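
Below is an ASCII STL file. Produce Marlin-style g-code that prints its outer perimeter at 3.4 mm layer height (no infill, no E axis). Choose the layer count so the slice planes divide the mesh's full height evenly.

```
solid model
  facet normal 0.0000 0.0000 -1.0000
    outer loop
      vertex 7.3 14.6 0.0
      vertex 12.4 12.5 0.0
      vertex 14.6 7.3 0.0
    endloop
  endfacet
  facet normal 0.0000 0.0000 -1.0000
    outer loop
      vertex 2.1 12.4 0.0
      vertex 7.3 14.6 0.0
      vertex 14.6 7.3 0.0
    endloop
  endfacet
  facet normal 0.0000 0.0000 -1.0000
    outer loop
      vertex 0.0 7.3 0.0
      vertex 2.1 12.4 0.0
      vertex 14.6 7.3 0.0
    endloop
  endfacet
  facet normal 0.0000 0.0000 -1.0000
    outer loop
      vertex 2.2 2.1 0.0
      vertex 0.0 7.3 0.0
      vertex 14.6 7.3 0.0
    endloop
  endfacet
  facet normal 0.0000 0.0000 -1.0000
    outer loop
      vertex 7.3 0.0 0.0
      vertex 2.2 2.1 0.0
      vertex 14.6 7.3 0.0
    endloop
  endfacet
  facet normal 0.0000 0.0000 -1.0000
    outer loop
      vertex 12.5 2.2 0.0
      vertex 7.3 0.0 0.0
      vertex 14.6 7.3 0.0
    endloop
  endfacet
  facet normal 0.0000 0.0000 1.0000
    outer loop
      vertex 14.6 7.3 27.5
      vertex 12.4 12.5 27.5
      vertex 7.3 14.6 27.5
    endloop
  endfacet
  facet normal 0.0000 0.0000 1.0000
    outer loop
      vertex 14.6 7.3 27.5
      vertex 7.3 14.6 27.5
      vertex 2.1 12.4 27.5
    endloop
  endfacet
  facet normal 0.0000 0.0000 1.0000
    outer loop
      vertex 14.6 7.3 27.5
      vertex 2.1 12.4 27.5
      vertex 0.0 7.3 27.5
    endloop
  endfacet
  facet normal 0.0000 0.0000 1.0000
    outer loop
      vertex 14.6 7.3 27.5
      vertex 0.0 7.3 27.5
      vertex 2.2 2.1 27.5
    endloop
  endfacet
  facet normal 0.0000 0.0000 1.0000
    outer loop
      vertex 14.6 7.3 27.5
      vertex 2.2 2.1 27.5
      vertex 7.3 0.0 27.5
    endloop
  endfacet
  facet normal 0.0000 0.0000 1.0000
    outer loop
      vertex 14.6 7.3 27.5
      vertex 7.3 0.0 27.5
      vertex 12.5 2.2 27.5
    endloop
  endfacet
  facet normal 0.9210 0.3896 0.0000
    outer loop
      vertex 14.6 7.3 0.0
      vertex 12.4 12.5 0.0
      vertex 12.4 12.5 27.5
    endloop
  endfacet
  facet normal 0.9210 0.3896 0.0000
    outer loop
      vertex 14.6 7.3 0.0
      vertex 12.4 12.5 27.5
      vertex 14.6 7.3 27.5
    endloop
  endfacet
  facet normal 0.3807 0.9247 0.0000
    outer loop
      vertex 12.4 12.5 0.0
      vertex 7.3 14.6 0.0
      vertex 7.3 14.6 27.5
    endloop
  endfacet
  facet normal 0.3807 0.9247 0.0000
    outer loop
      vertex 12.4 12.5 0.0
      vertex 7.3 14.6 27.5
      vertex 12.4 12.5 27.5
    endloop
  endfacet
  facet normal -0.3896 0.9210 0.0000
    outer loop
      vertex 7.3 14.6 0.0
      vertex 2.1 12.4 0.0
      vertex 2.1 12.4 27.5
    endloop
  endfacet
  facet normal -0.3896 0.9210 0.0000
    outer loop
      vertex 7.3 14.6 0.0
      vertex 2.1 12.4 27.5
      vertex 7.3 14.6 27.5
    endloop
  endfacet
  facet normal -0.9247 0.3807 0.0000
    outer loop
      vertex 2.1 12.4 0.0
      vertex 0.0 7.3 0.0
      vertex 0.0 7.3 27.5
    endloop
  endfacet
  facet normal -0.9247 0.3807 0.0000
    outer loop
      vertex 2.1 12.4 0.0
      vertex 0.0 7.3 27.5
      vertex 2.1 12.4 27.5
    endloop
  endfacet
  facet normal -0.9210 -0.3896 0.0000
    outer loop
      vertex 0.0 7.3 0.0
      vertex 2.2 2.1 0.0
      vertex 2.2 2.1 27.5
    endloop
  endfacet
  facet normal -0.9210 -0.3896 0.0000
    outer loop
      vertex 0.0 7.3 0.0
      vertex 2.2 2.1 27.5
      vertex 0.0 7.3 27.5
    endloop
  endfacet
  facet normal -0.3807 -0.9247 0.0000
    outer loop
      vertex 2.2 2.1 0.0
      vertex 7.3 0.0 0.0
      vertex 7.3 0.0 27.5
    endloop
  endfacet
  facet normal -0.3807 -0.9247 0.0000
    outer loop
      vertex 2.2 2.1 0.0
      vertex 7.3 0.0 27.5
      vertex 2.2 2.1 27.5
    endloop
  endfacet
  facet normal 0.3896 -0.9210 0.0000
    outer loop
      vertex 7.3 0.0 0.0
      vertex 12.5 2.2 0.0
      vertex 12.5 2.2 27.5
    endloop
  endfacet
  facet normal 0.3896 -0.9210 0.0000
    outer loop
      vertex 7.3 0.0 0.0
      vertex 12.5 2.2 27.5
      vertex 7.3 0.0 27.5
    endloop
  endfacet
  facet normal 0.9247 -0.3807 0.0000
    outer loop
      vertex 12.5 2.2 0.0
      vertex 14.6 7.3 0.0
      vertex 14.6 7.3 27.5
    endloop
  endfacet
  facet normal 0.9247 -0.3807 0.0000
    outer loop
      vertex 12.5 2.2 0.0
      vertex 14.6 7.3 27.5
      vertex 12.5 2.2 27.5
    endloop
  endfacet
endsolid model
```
; perimeter-only toolpath
G21 ; units = mm
G90 ; absolute positioning
G28 ; home
; layer 1
G0 Z3.4
G0 X14.6 Y7.3
G1 X12.4 Y12.5
G1 X7.3 Y14.6
G1 X2.1 Y12.4
G1 X0.0 Y7.3
G1 X2.2 Y2.1
G1 X7.3 Y0.0
G1 X12.5 Y2.2
G1 X14.6 Y7.3
; layer 2
G0 Z6.9
G0 X14.6 Y7.3
G1 X12.4 Y12.5
G1 X7.3 Y14.6
G1 X2.1 Y12.4
G1 X0.0 Y7.3
G1 X2.2 Y2.1
G1 X7.3 Y0.0
G1 X12.5 Y2.2
G1 X14.6 Y7.3
; layer 3
G0 Z10.3
G0 X14.6 Y7.3
G1 X12.4 Y12.5
G1 X7.3 Y14.6
G1 X2.1 Y12.4
G1 X0.0 Y7.3
G1 X2.2 Y2.1
G1 X7.3 Y0.0
G1 X12.5 Y2.2
G1 X14.6 Y7.3
; layer 4
G0 Z13.8
G0 X14.6 Y7.3
G1 X12.4 Y12.5
G1 X7.3 Y14.6
G1 X2.1 Y12.4
G1 X0.0 Y7.3
G1 X2.2 Y2.1
G1 X7.3 Y0.0
G1 X12.5 Y2.2
G1 X14.6 Y7.3
; layer 5
G0 Z17.2
G0 X14.6 Y7.3
G1 X12.4 Y12.5
G1 X7.3 Y14.6
G1 X2.1 Y12.4
G1 X0.0 Y7.3
G1 X2.2 Y2.1
G1 X7.3 Y0.0
G1 X12.5 Y2.2
G1 X14.6 Y7.3
; layer 6
G0 Z20.6
G0 X14.6 Y7.3
G1 X12.4 Y12.5
G1 X7.3 Y14.6
G1 X2.1 Y12.4
G1 X0.0 Y7.3
G1 X2.2 Y2.1
G1 X7.3 Y0.0
G1 X12.5 Y2.2
G1 X14.6 Y7.3
; layer 7
G0 Z24.1
G0 X14.6 Y7.3
G1 X12.4 Y12.5
G1 X7.3 Y14.6
G1 X2.1 Y12.4
G1 X0.0 Y7.3
G1 X2.2 Y2.1
G1 X7.3 Y0.0
G1 X12.5 Y2.2
G1 X14.6 Y7.3
; layer 8
G0 Z27.5
G0 X14.6 Y7.3
G1 X12.4 Y12.5
G1 X7.3 Y14.6
G1 X2.1 Y12.4
G1 X0.0 Y7.3
G1 X2.2 Y2.1
G1 X7.3 Y0.0
G1 X12.5 Y2.2
G1 X14.6 Y7.3
M2 ; end

The solid is a regular 8-sided prism (a cylinder approximated with 8 flat sides), circumscribed radius ≈ 7.3 mm, height ≈ 27.5 mm. Slicing at Δz = 3.4 mm — 8 equal slices spanning the solid's height, so layer i sits at z = i·h/8 — gives 8 non-empty perimeters. Each is a 8-segment closed polygon; G0 lifts to the layer z and rapids to the start vertex, then G1 traces the edges.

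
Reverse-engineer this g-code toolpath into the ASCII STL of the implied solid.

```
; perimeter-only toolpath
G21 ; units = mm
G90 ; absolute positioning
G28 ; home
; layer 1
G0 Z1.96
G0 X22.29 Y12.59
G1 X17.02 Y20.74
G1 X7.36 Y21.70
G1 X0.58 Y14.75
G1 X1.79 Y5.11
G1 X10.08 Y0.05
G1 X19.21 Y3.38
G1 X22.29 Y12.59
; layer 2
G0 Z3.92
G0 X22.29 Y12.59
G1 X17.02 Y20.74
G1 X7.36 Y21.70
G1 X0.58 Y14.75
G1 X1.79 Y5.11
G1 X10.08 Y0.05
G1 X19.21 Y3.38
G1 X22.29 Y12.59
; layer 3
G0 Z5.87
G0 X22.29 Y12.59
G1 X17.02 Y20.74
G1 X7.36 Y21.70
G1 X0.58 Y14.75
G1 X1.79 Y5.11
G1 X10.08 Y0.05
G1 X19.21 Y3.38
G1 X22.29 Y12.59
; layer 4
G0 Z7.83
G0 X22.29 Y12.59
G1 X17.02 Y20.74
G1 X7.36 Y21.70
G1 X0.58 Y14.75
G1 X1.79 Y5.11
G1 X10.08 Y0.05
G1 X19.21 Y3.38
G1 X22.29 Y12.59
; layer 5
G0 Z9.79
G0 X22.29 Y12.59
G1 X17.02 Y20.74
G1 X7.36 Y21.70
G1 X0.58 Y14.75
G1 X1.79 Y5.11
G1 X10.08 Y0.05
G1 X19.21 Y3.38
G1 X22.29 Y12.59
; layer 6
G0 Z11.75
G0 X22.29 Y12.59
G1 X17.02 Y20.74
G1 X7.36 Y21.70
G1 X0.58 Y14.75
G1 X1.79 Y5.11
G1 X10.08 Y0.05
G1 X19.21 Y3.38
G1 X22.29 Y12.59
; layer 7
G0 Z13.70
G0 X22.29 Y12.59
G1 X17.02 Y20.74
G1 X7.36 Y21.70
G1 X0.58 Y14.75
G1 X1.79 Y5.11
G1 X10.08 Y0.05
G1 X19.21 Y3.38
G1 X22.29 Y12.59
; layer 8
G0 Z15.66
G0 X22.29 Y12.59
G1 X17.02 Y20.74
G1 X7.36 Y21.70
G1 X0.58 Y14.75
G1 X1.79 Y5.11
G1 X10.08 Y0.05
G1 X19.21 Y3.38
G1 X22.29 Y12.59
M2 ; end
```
solid part
  facet normal 0.0000 0.0000 -1.0000
    outer loop
      vertex 7.36 21.70 0.00
      vertex 17.02 20.74 0.00
      vertex 22.29 12.59 0.00
    endloop
  endfacet
  facet normal 0.0000 0.0000 -1.0000
    outer loop
      vertex 0.58 14.75 0.00
      vertex 7.36 21.70 0.00
      vertex 22.29 12.59 0.00
    endloop
  endfacet
  facet normal 0.0000 0.0000 -1.0000
    outer loop
      vertex 1.79 5.11 0.00
      vertex 0.58 14.75 0.00
      vertex 22.29 12.59 0.00
    endloop
  endfacet
  facet normal 0.0000 0.0000 -1.0000
    outer loop
      vertex 10.08 0.05 0.00
      vertex 1.79 5.11 0.00
      vertex 22.29 12.59 0.00
    endloop
  endfacet
  facet normal 0.0000 0.0000 -1.0000
    outer loop
      vertex 19.21 3.38 0.00
      vertex 10.08 0.05 0.00
      vertex 22.29 12.59 0.00
    endloop
  endfacet
  facet normal 0.0000 0.0000 1.0000
    outer loop
      vertex 22.29 12.59 15.66
      vertex 17.02 20.74 15.66
      vertex 7.36 21.70 15.66
    endloop
  endfacet
  facet normal 0.0000 0.0000 1.0000
    outer loop
      vertex 22.29 12.59 15.66
      vertex 7.36 21.70 15.66
      vertex 0.58 14.75 15.66
    endloop
  endfacet
  facet normal 0.0000 0.0000 1.0000
    outer loop
      vertex 22.29 12.59 15.66
      vertex 0.58 14.75 15.66
      vertex 1.79 5.11 15.66
    endloop
  endfacet
  facet normal 0.0000 0.0000 1.0000
    outer loop
      vertex 22.29 12.59 15.66
      vertex 1.79 5.11 15.66
      vertex 10.08 0.05 15.66
    endloop
  endfacet
  facet normal 0.0000 0.0000 1.0000
    outer loop
      vertex 22.29 12.59 15.66
      vertex 10.08 0.05 15.66
      vertex 19.21 3.38 15.66
    endloop
  endfacet
  facet normal 0.8397 0.5430 0.0000
    outer loop
      vertex 22.29 12.59 0.00
      vertex 17.02 20.74 0.00
      vertex 17.02 20.74 15.66
    endloop
  endfacet
  facet normal 0.8397 0.5430 0.0000
    outer loop
      vertex 22.29 12.59 0.00
      vertex 17.02 20.74 15.66
      vertex 22.29 12.59 15.66
    endloop
  endfacet
  facet normal 0.0989 0.9951 0.0000
    outer loop
      vertex 17.02 20.74 0.00
      vertex 7.36 21.70 0.00
      vertex 7.36 21.70 15.66
    endloop
  endfacet
  facet normal 0.0989 0.9951 0.0000
    outer loop
      vertex 17.02 20.74 0.00
      vertex 7.36 21.70 15.66
      vertex 17.02 20.74 15.66
    endloop
  endfacet
  facet normal -0.7158 0.6983 0.0000
    outer loop
      vertex 7.36 21.70 0.00
      vertex 0.58 14.75 0.00
      vertex 0.58 14.75 15.66
    endloop
  endfacet
  facet normal -0.7158 0.6983 0.0000
    outer loop
      vertex 7.36 21.70 0.00
      vertex 0.58 14.75 15.66
      vertex 7.36 21.70 15.66
    endloop
  endfacet
  facet normal -0.9922 -0.1245 0.0000
    outer loop
      vertex 0.58 14.75 0.00
      vertex 1.79 5.11 0.00
      vertex 1.79 5.11 15.66
    endloop
  endfacet
  facet normal -0.9922 -0.1245 0.0000
    outer loop
      vertex 0.58 14.75 0.00
      vertex 1.79 5.11 15.66
      vertex 0.58 14.75 15.66
    endloop
  endfacet
  facet normal -0.5210 -0.8536 0.0000
    outer loop
      vertex 1.79 5.11 0.00
      vertex 10.08 0.05 0.00
      vertex 10.08 0.05 15.66
    endloop
  endfacet
  facet normal -0.5210 -0.8536 0.0000
    outer loop
      vertex 1.79 5.11 0.00
      vertex 10.08 0.05 15.66
      vertex 1.79 5.11 15.66
    endloop
  endfacet
  facet normal 0.3427 -0.9395 0.0000
    outer loop
      vertex 10.08 0.05 0.00
      vertex 19.21 3.38 0.00
      vertex 19.21 3.38 15.66
    endloop
  endfacet
  facet normal 0.3427 -0.9395 0.0000
    outer loop
      vertex 10.08 0.05 0.00
      vertex 19.21 3.38 15.66
      vertex 10.08 0.05 15.66
    endloop
  endfacet
  facet normal 0.9484 -0.3172 0.0000
    outer loop
      vertex 19.21 3.38 0.00
      vertex 22.29 12.59 0.00
      vertex 22.29 12.59 15.66
    endloop
  endfacet
  facet normal 0.9484 -0.3172 0.0000
    outer loop
      vertex 19.21 3.38 0.00
      vertex 22.29 12.59 15.66
      vertex 19.21 3.38 15.66
    endloop
  endfacet
endsolid part

The G0 Z moves step by Δz≈1.96 mm. Every layer's G1 loop is the same polygon, so the solid is a straight extrusion of it from z=0 to z≈15.7. Closing with flat bottom and top caps and triangulating gives 24 facets — a regular 7-sided prism (a cylinder approximated with 7 flat sides), circumscribed radius ≈ 11.2 mm, height ≈ 15.7 mm.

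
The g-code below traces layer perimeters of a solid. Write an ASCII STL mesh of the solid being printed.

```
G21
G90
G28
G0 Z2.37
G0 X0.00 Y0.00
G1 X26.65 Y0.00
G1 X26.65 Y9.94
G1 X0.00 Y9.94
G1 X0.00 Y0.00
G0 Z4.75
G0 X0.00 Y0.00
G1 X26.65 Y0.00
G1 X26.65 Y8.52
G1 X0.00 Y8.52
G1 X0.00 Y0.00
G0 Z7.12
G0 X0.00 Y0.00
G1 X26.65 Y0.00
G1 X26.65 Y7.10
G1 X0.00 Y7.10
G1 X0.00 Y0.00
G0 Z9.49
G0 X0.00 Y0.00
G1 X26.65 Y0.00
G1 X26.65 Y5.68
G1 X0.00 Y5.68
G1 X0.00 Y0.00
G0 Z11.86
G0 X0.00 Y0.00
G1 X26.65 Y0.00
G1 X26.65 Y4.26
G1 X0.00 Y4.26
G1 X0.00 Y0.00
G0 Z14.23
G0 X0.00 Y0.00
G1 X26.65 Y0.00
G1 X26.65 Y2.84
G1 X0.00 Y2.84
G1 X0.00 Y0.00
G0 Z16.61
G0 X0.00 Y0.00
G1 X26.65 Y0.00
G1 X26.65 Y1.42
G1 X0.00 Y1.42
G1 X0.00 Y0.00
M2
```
solid part
  facet normal 0.0000 0.0000 -1.0000
    outer loop
      vertex 26.65 11.36 0.00
      vertex 26.65 0.00 0.00
      vertex 0.00 0.00 0.00
    endloop
  endfacet
  facet normal 0.0000 0.0000 -1.0000
    outer loop
      vertex 0.00 11.36 0.00
      vertex 26.65 11.36 0.00
      vertex 0.00 0.00 0.00
    endloop
  endfacet
  facet normal 0.0000 -1.0000 0.0000
    outer loop
      vertex 0.00 0.00 0.00
      vertex 26.65 0.00 0.00
      vertex 26.65 0.00 18.98
    endloop
  endfacet
  facet normal 0.0000 -1.0000 0.0000
    outer loop
      vertex 0.00 0.00 0.00
      vertex 26.65 0.00 18.98
      vertex 0.00 0.00 18.98
    endloop
  endfacet
  facet normal 0.0000 0.8581 0.5136
    outer loop
      vertex 0.00 0.00 18.98
      vertex 26.65 0.00 18.98
      vertex 26.65 11.36 0.00
    endloop
  endfacet
  facet normal 0.0000 0.8581 0.5136
    outer loop
      vertex 0.00 0.00 18.98
      vertex 26.65 11.36 0.00
      vertex 0.00 11.36 0.00
    endloop
  endfacet
  facet normal -1.0000 0.0000 0.0000
    outer loop
      vertex 0.00 0.00 18.98
      vertex 0.00 11.36 0.00
      vertex 0.00 0.00 0.00
    endloop
  endfacet
  facet normal 1.0000 0.0000 0.0000
    outer loop
      vertex 26.65 0.00 0.00
      vertex 26.65 11.36 0.00
      vertex 26.65 0.00 18.98
    endloop
  endfacet
endsolid part

The G0 Z moves step by Δz≈2.37 mm. The G1 loops shrink linearly with z, so the solid tapers from its base footprint up to z≈19. Closing with a flat bottom cap and the tapered top and triangulating gives 8 facets — a wedge (ramp): 26.6 × 11.4 mm base, rising to 19 mm along the y=0 edge and sloping linearly to z=0 at y=11.4.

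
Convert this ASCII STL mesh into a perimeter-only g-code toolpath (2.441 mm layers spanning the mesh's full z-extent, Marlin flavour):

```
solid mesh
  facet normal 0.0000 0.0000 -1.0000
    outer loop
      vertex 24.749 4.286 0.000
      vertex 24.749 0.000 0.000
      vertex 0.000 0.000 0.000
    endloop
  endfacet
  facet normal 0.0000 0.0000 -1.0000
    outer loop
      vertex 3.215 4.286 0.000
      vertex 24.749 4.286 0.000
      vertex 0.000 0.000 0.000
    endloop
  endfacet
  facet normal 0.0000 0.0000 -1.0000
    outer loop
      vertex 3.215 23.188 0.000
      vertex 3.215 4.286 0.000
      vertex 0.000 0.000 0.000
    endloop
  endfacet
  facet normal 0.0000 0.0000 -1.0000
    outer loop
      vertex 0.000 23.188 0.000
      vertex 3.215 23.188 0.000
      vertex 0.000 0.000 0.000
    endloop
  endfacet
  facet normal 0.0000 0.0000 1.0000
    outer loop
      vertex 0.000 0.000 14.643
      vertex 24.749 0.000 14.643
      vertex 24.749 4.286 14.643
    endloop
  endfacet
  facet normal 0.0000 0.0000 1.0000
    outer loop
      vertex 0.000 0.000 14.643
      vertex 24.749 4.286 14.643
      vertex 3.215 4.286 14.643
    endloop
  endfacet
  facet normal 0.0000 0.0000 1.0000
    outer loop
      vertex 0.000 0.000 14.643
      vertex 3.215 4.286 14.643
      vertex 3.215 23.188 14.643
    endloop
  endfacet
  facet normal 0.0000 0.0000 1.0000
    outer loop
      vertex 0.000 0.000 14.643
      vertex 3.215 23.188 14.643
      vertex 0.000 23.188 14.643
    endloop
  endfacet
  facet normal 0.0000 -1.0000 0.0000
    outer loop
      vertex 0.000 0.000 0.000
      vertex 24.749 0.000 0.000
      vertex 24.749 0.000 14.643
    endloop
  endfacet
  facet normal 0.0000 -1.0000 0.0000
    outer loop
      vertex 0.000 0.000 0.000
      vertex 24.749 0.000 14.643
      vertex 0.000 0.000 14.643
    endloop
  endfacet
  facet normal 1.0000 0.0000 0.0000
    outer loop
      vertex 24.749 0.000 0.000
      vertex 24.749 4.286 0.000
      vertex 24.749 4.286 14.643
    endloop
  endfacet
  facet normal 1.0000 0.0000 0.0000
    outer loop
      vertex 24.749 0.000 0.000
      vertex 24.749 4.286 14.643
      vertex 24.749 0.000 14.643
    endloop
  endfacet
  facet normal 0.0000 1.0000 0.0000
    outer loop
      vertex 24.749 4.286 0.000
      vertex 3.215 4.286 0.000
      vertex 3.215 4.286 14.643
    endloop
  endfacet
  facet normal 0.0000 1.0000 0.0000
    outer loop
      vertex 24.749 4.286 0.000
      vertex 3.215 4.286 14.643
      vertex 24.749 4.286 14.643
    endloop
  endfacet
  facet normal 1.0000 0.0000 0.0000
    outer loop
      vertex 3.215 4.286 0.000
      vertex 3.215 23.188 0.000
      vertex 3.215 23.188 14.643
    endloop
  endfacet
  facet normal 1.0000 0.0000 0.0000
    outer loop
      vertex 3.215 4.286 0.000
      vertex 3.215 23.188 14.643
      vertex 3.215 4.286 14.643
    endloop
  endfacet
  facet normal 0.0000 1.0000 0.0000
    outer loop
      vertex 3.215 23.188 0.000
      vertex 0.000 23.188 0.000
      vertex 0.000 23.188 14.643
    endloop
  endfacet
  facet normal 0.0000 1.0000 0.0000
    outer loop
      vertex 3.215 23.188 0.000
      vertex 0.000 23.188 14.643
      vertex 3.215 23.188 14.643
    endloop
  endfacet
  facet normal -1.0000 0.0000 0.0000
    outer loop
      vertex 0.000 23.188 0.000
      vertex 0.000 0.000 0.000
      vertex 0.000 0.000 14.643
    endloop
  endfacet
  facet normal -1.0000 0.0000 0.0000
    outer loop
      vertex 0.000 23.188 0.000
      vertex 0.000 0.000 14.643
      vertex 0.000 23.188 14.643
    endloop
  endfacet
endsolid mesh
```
; perimeter-only toolpath
G21 ; units = mm
G90 ; absolute positioning
G28 ; home
; layer 1
G0 Z2.441
G0 X0.000 Y0.000
G1 X24.749 Y0.000
G1 X24.749 Y4.286
G1 X3.215 Y4.286
G1 X3.215 Y23.188
G1 X0.000 Y23.188
G1 X0.000 Y0.000
; layer 2
G0 Z4.881
G0 X0.000 Y0.000
G1 X24.749 Y0.000
G1 X24.749 Y4.286
G1 X3.215 Y4.286
G1 X3.215 Y23.188
G1 X0.000 Y23.188
G1 X0.000 Y0.000
; layer 3
G0 Z7.322
G0 X0.000 Y0.000
G1 X24.749 Y0.000
G1 X24.749 Y4.286
G1 X3.215 Y4.286
G1 X3.215 Y23.188
G1 X0.000 Y23.188
G1 X0.000 Y0.000
; layer 4
G0 Z9.762
G0 X0.000 Y0.000
G1 X24.749 Y0.000
G1 X24.749 Y4.286
G1 X3.215 Y4.286
G1 X3.215 Y23.188
G1 X0.000 Y23.188
G1 X0.000 Y0.000
; layer 5
G0 Z12.203
G0 X0.000 Y0.000
G1 X24.749 Y0.000
G1 X24.749 Y4.286
G1 X3.215 Y4.286
G1 X3.215 Y23.188
G1 X0.000 Y23.188
G1 X0.000 Y0.000
; layer 6
G0 Z14.643
G0 X0.000 Y0.000
G1 X24.749 Y0.000
G1 X24.749 Y4.286
G1 X3.215 Y4.286
G1 X3.215 Y23.188
G1 X0.000 Y23.188
G1 X0.000 Y0.000
M2 ; end

The solid is an L-shaped prism: outer 24.7 × 23.2 mm, arm thicknesses ≈ 4.29 mm (horizontal) and 3.21 mm (vertical), extruded 14.6 mm in z. Slicing at Δz = 2.441 mm — 6 equal slices spanning the solid's height, so layer i sits at z = i·h/6 — gives 6 non-empty perimeters. Each is a 6-segment closed polygon; G0 lifts to the layer z and rapids to the start vertex, then G1 traces the edges.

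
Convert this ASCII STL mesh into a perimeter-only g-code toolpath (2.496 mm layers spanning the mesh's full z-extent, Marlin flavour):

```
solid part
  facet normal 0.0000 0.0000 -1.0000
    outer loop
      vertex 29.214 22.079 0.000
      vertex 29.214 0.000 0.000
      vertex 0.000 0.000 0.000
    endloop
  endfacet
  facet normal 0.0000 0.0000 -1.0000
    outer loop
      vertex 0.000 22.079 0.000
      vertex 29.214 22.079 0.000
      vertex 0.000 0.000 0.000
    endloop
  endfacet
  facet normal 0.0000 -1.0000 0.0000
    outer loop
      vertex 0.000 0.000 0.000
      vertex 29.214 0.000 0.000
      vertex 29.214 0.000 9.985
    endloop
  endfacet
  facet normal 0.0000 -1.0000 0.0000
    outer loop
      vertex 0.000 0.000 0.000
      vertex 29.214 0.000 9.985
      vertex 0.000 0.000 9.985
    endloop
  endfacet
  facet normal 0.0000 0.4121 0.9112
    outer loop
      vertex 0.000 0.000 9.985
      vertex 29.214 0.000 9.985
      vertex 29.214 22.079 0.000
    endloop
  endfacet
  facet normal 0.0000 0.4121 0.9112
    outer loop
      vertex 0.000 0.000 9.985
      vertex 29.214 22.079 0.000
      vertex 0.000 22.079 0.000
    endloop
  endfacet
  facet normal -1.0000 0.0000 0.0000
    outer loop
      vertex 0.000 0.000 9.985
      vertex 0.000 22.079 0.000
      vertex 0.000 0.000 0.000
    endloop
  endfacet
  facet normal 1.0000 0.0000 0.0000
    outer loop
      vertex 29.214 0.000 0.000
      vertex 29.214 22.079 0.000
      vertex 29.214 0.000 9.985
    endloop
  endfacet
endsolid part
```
; perimeter-only toolpath
G21 ; units = mm
G90 ; absolute positioning
G28 ; home
; layer 1
G0 Z2.496
G0 X0.000 Y0.000
G1 X29.214 Y0.000
G1 X29.214 Y16.559
G1 X0.000 Y16.559
G1 X0.000 Y0.000
; layer 2
G0 Z4.992
G0 X0.000 Y0.000
G1 X29.214 Y0.000
G1 X29.214 Y11.040
G1 X0.000 Y11.040
G1 X0.000 Y0.000
; layer 3
G0 Z7.489
G0 X0.000 Y0.000
G1 X29.214 Y0.000
G1 X29.214 Y5.520
G1 X0.000 Y5.520
G1 X0.000 Y0.000
M2 ; end

The solid is a wedge (ramp): 29.2 × 22.1 mm base, rising to 9.98 mm along the y=0 edge and sloping linearly to z=0 at y=22.1. Slicing at Δz = 2.496 mm — 4 equal slices spanning the solid's height, so layer i sits at z = i·h/4 — gives 3 non-empty perimeters. Each is a 4-segment closed polygon; G0 lifts to the layer z and rapids to the start vertex, then G1 traces the edges. The cross-section shrinks linearly with z (the slice at the apex is degenerate and omitted).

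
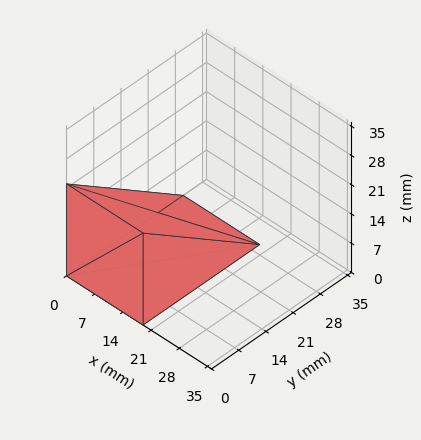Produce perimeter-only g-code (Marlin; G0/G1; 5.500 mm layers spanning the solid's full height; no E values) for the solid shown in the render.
Reading the render: the shape is a wedge (ramp): 19 × 30 mm base, rising to 22 mm along the y=0 edge and sloping linearly to z=0 at y=30 (dimensions read to the nearest mm from the axis ticks). For the g-code, the solid's height is divided into equal slices at the stated Δz and each level perimeter traced with G1 moves after a G0 lift.

; perimeter-only toolpath
G21 ; units = mm
G90 ; absolute positioning
G28 ; home
; layer 1
G0 Z5.500
G0 X0.000 Y0.000
G1 X19.000 Y0.000
G1 X19.000 Y22.500
G1 X0.000 Y22.500
G1 X0.000 Y0.000
; layer 2
G0 Z11.000
G0 X0.000 Y0.000
G1 X19.000 Y0.000
G1 X19.000 Y15.000
G1 X0.000 Y15.000
G1 X0.000 Y0.000
; layer 3
G0 Z16.500
G0 X0.000 Y0.000
G1 X19.000 Y0.000
G1 X19.000 Y7.500
G1 X0.000 Y7.500
G1 X0.000 Y0.000
M2 ; end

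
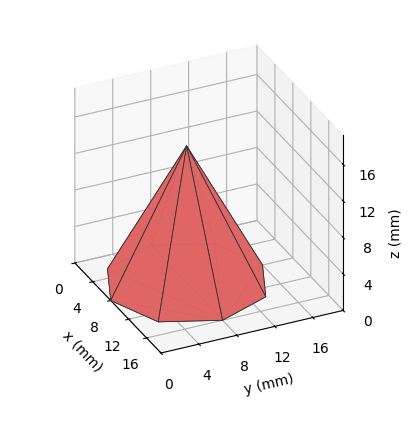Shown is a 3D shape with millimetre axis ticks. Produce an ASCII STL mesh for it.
Reading the render: the shape is a regular 8-sided pyramid, base circumscribed radius ≈ 8 mm, apex at z ≈ 15 mm (dimensions read to the nearest mm from the axis ticks). For the STL, each face is triangulated and given an outward normal.

solid part
  facet normal 0.0000 0.0000 -1.0000
    outer loop
      vertex 8.00 16.00 0.00
      vertex 13.66 13.66 0.00
      vertex 16.00 8.00 0.00
    endloop
  endfacet
  facet normal 0.0000 0.0000 -1.0000
    outer loop
      vertex 2.34 13.66 0.00
      vertex 8.00 16.00 0.00
      vertex 16.00 8.00 0.00
    endloop
  endfacet
  facet normal 0.0000 0.0000 -1.0000
    outer loop
      vertex 0.00 8.00 0.00
      vertex 2.34 13.66 0.00
      vertex 16.00 8.00 0.00
    endloop
  endfacet
  facet normal 0.0000 0.0000 -1.0000
    outer loop
      vertex 2.34 2.34 0.00
      vertex 0.00 8.00 0.00
      vertex 16.00 8.00 0.00
    endloop
  endfacet
  facet normal 0.0000 0.0000 -1.0000
    outer loop
      vertex 8.00 0.00 0.00
      vertex 2.34 2.34 0.00
      vertex 16.00 8.00 0.00
    endloop
  endfacet
  facet normal 0.0000 0.0000 -1.0000
    outer loop
      vertex 13.66 2.34 0.00
      vertex 8.00 0.00 0.00
      vertex 16.00 8.00 0.00
    endloop
  endfacet
  facet normal 0.8289 0.3427 0.4421
    outer loop
      vertex 16.00 8.00 0.00
      vertex 13.66 13.66 0.00
      vertex 8.00 8.00 15.00
    endloop
  endfacet
  facet normal 0.3427 0.8289 0.4421
    outer loop
      vertex 13.66 13.66 0.00
      vertex 8.00 16.00 0.00
      vertex 8.00 8.00 15.00
    endloop
  endfacet
  facet normal -0.3427 0.8289 0.4421
    outer loop
      vertex 8.00 16.00 0.00
      vertex 2.34 13.66 0.00
      vertex 8.00 8.00 15.00
    endloop
  endfacet
  facet normal -0.8289 0.3427 0.4421
    outer loop
      vertex 2.34 13.66 0.00
      vertex 0.00 8.00 0.00
      vertex 8.00 8.00 15.00
    endloop
  endfacet
  facet normal -0.8289 -0.3427 0.4421
    outer loop
      vertex 0.00 8.00 0.00
      vertex 2.34 2.34 0.00
      vertex 8.00 8.00 15.00
    endloop
  endfacet
  facet normal -0.3427 -0.8289 0.4421
    outer loop
      vertex 2.34 2.34 0.00
      vertex 8.00 0.00 0.00
      vertex 8.00 8.00 15.00
    endloop
  endfacet
  facet normal 0.3427 -0.8289 0.4421
    outer loop
      vertex 8.00 0.00 0.00
      vertex 13.66 2.34 0.00
      vertex 8.00 8.00 15.00
    endloop
  endfacet
  facet normal 0.8289 -0.3427 0.4421
    outer loop
      vertex 13.66 2.34 0.00
      vertex 16.00 8.00 0.00
      vertex 8.00 8.00 15.00
    endloop
  endfacet
endsolid part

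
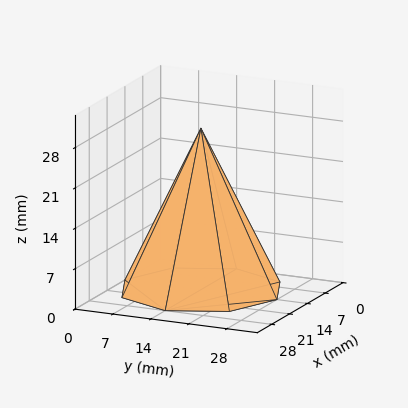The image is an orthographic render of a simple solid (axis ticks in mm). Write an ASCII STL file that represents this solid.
Reading the render: the shape is a regular 8-sided pyramid, base circumscribed radius ≈ 14 mm, apex at z ≈ 28 mm (dimensions read to the nearest mm from the axis ticks). For the STL, each face is triangulated and given an outward normal.

solid part
  facet normal 0.0000 0.0000 -1.0000
    outer loop
      vertex 14.000 28.000 0.000
      vertex 23.899 23.899 0.000
      vertex 28.000 14.000 0.000
    endloop
  endfacet
  facet normal 0.0000 0.0000 -1.0000
    outer loop
      vertex 4.101 23.899 0.000
      vertex 14.000 28.000 0.000
      vertex 28.000 14.000 0.000
    endloop
  endfacet
  facet normal 0.0000 0.0000 -1.0000
    outer loop
      vertex 0.000 14.000 0.000
      vertex 4.101 23.899 0.000
      vertex 28.000 14.000 0.000
    endloop
  endfacet
  facet normal 0.0000 0.0000 -1.0000
    outer loop
      vertex 4.101 4.101 0.000
      vertex 0.000 14.000 0.000
      vertex 28.000 14.000 0.000
    endloop
  endfacet
  facet normal 0.0000 0.0000 -1.0000
    outer loop
      vertex 14.000 0.000 0.000
      vertex 4.101 4.101 0.000
      vertex 28.000 14.000 0.000
    endloop
  endfacet
  facet normal 0.0000 0.0000 -1.0000
    outer loop
      vertex 23.899 4.101 0.000
      vertex 14.000 0.000 0.000
      vertex 28.000 14.000 0.000
    endloop
  endfacet
  facet normal 0.8387 0.3475 0.4193
    outer loop
      vertex 28.000 14.000 0.000
      vertex 23.899 23.899 0.000
      vertex 14.000 14.000 28.000
    endloop
  endfacet
  facet normal 0.3475 0.8387 0.4193
    outer loop
      vertex 23.899 23.899 0.000
      vertex 14.000 28.000 0.000
      vertex 14.000 14.000 28.000
    endloop
  endfacet
  facet normal -0.3475 0.8387 0.4193
    outer loop
      vertex 14.000 28.000 0.000
      vertex 4.101 23.899 0.000
      vertex 14.000 14.000 28.000
    endloop
  endfacet
  facet normal -0.8387 0.3475 0.4193
    outer loop
      vertex 4.101 23.899 0.000
      vertex 0.000 14.000 0.000
      vertex 14.000 14.000 28.000
    endloop
  endfacet
  facet normal -0.8387 -0.3475 0.4193
    outer loop
      vertex 0.000 14.000 0.000
      vertex 4.101 4.101 0.000
      vertex 14.000 14.000 28.000
    endloop
  endfacet
  facet normal -0.3475 -0.8387 0.4193
    outer loop
      vertex 4.101 4.101 0.000
      vertex 14.000 0.000 0.000
      vertex 14.000 14.000 28.000
    endloop
  endfacet
  facet normal 0.3475 -0.8387 0.4193
    outer loop
      vertex 14.000 0.000 0.000
      vertex 23.899 4.101 0.000
      vertex 14.000 14.000 28.000
    endloop
  endfacet
  facet normal 0.8387 -0.3475 0.4193
    outer loop
      vertex 23.899 4.101 0.000
      vertex 28.000 14.000 0.000
      vertex 14.000 14.000 28.000
    endloop
  endfacet
endsolid part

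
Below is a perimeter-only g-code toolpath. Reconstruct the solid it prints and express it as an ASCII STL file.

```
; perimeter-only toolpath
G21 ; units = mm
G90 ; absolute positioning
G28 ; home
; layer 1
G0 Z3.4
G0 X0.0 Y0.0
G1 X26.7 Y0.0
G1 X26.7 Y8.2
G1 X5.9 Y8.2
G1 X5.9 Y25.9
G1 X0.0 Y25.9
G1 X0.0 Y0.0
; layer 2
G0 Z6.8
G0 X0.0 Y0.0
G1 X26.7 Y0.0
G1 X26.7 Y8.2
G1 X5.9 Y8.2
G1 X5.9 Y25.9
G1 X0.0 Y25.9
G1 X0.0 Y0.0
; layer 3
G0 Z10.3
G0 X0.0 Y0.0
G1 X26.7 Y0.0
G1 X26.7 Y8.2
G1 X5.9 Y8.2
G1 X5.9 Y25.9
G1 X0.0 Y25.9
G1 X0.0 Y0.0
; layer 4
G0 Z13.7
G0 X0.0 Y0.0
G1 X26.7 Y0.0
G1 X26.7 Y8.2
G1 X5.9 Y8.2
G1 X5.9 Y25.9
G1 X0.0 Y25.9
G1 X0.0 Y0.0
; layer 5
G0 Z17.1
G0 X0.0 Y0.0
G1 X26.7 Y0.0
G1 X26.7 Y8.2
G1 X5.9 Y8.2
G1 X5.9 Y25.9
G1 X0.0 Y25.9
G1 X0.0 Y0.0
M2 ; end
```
solid part
  facet normal 0.0000 0.0000 -1.0000
    outer loop
      vertex 26.7 8.2 0.0
      vertex 26.7 0.0 0.0
      vertex 0.0 0.0 0.0
    endloop
  endfacet
  facet normal 0.0000 0.0000 -1.0000
    outer loop
      vertex 5.9 8.2 0.0
      vertex 26.7 8.2 0.0
      vertex 0.0 0.0 0.0
    endloop
  endfacet
  facet normal 0.0000 0.0000 -1.0000
    outer loop
      vertex 5.9 25.9 0.0
      vertex 5.9 8.2 0.0
      vertex 0.0 0.0 0.0
    endloop
  endfacet
  facet normal 0.0000 0.0000 -1.0000
    outer loop
      vertex 0.0 25.9 0.0
      vertex 5.9 25.9 0.0
      vertex 0.0 0.0 0.0
    endloop
  endfacet
  facet normal 0.0000 0.0000 1.0000
    outer loop
      vertex 0.0 0.0 17.1
      vertex 26.7 0.0 17.1
      vertex 26.7 8.2 17.1
    endloop
  endfacet
  facet normal 0.0000 0.0000 1.0000
    outer loop
      vertex 0.0 0.0 17.1
      vertex 26.7 8.2 17.1
      vertex 5.9 8.2 17.1
    endloop
  endfacet
  facet normal 0.0000 0.0000 1.0000
    outer loop
      vertex 0.0 0.0 17.1
      vertex 5.9 8.2 17.1
      vertex 5.9 25.9 17.1
    endloop
  endfacet
  facet normal 0.0000 0.0000 1.0000
    outer loop
      vertex 0.0 0.0 17.1
      vertex 5.9 25.9 17.1
      vertex 0.0 25.9 17.1
    endloop
  endfacet
  facet normal 0.0000 -1.0000 0.0000
    outer loop
      vertex 0.0 0.0 0.0
      vertex 26.7 0.0 0.0
      vertex 26.7 0.0 17.1
    endloop
  endfacet
  facet normal 0.0000 -1.0000 0.0000
    outer loop
      vertex 0.0 0.0 0.0
      vertex 26.7 0.0 17.1
      vertex 0.0 0.0 17.1
    endloop
  endfacet
  facet normal 1.0000 0.0000 0.0000
    outer loop
      vertex 26.7 0.0 0.0
      vertex 26.7 8.2 0.0
      vertex 26.7 8.2 17.1
    endloop
  endfacet
  facet normal 1.0000 0.0000 0.0000
    outer loop
      vertex 26.7 0.0 0.0
      vertex 26.7 8.2 17.1
      vertex 26.7 0.0 17.1
    endloop
  endfacet
  facet normal 0.0000 1.0000 0.0000
    outer loop
      vertex 26.7 8.2 0.0
      vertex 5.9 8.2 0.0
      vertex 5.9 8.2 17.1
    endloop
  endfacet
  facet normal 0.0000 1.0000 0.0000
    outer loop
      vertex 26.7 8.2 0.0
      vertex 5.9 8.2 17.1
      vertex 26.7 8.2 17.1
    endloop
  endfacet
  facet normal 1.0000 0.0000 0.0000
    outer loop
      vertex 5.9 8.2 0.0
      vertex 5.9 25.9 0.0
      vertex 5.9 25.9 17.1
    endloop
  endfacet
  facet normal 1.0000 0.0000 0.0000
    outer loop
      vertex 5.9 8.2 0.0
      vertex 5.9 25.9 17.1
      vertex 5.9 8.2 17.1
    endloop
  endfacet
  facet normal 0.0000 1.0000 0.0000
    outer loop
      vertex 5.9 25.9 0.0
      vertex 0.0 25.9 0.0
      vertex 0.0 25.9 17.1
    endloop
  endfacet
  facet normal 0.0000 1.0000 0.0000
    outer loop
      vertex 5.9 25.9 0.0
      vertex 0.0 25.9 17.1
      vertex 5.9 25.9 17.1
    endloop
  endfacet
  facet normal -1.0000 0.0000 0.0000
    outer loop
      vertex 0.0 25.9 0.0
      vertex 0.0 0.0 0.0
      vertex 0.0 0.0 17.1
    endloop
  endfacet
  facet normal -1.0000 0.0000 0.0000
    outer loop
      vertex 0.0 25.9 0.0
      vertex 0.0 0.0 17.1
      vertex 0.0 25.9 17.1
    endloop
  endfacet
endsolid part

The G0 Z moves step by Δz≈3.4 mm. Every layer's G1 loop is the same polygon, so the solid is a straight extrusion of it from z=0 to z≈17.1. Closing with flat bottom and top caps and triangulating gives 20 facets — an L-shaped prism: outer 26.7 × 25.9 mm, arm thicknesses ≈ 8.2 mm (horizontal) and 5.9 mm (vertical), extruded 17.1 mm in z.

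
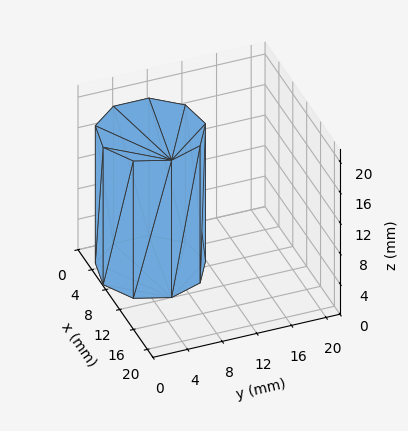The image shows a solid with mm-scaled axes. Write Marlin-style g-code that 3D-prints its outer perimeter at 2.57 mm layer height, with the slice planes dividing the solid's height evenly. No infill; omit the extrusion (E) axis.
Reading the render: the shape is a regular 9-sided prism (a cylinder approximated with 9 flat sides), circumscribed radius ≈ 6 mm, height ≈ 18 mm (dimensions read to the nearest mm from the axis ticks). For the g-code, the solid's height is divided into equal slices at the stated Δz and each level perimeter traced with G1 moves after a G0 lift.

; perimeter-only toolpath
G21 ; units = mm
G90 ; absolute positioning
G28 ; home
; layer 1
G0 Z2.57
G0 X12.00 Y6.00
G1 X10.60 Y9.86
G1 X7.04 Y11.91
G1 X3.00 Y11.20
G1 X0.36 Y8.05
G1 X0.36 Y3.95
G1 X3.00 Y0.80
G1 X7.04 Y0.09
G1 X10.60 Y2.14
G1 X12.00 Y6.00
; layer 2
G0 Z5.14
G0 X12.00 Y6.00
G1 X10.60 Y9.86
G1 X7.04 Y11.91
G1 X3.00 Y11.20
G1 X0.36 Y8.05
G1 X0.36 Y3.95
G1 X3.00 Y0.80
G1 X7.04 Y0.09
G1 X10.60 Y2.14
G1 X12.00 Y6.00
; layer 3
G0 Z7.71
G0 X12.00 Y6.00
G1 X10.60 Y9.86
G1 X7.04 Y11.91
G1 X3.00 Y11.20
G1 X0.36 Y8.05
G1 X0.36 Y3.95
G1 X3.00 Y0.80
G1 X7.04 Y0.09
G1 X10.60 Y2.14
G1 X12.00 Y6.00
; layer 4
G0 Z10.29
G0 X12.00 Y6.00
G1 X10.60 Y9.86
G1 X7.04 Y11.91
G1 X3.00 Y11.20
G1 X0.36 Y8.05
G1 X0.36 Y3.95
G1 X3.00 Y0.80
G1 X7.04 Y0.09
G1 X10.60 Y2.14
G1 X12.00 Y6.00
; layer 5
G0 Z12.86
G0 X12.00 Y6.00
G1 X10.60 Y9.86
G1 X7.04 Y11.91
G1 X3.00 Y11.20
G1 X0.36 Y8.05
G1 X0.36 Y3.95
G1 X3.00 Y0.80
G1 X7.04 Y0.09
G1 X10.60 Y2.14
G1 X12.00 Y6.00
; layer 6
G0 Z15.43
G0 X12.00 Y6.00
G1 X10.60 Y9.86
G1 X7.04 Y11.91
G1 X3.00 Y11.20
G1 X0.36 Y8.05
G1 X0.36 Y3.95
G1 X3.00 Y0.80
G1 X7.04 Y0.09
G1 X10.60 Y2.14
G1 X12.00 Y6.00
; layer 7
G0 Z18.00
G0 X12.00 Y6.00
G1 X10.60 Y9.86
G1 X7.04 Y11.91
G1 X3.00 Y11.20
G1 X0.36 Y8.05
G1 X0.36 Y3.95
G1 X3.00 Y0.80
G1 X7.04 Y0.09
G1 X10.60 Y2.14
G1 X12.00 Y6.00
M2 ; end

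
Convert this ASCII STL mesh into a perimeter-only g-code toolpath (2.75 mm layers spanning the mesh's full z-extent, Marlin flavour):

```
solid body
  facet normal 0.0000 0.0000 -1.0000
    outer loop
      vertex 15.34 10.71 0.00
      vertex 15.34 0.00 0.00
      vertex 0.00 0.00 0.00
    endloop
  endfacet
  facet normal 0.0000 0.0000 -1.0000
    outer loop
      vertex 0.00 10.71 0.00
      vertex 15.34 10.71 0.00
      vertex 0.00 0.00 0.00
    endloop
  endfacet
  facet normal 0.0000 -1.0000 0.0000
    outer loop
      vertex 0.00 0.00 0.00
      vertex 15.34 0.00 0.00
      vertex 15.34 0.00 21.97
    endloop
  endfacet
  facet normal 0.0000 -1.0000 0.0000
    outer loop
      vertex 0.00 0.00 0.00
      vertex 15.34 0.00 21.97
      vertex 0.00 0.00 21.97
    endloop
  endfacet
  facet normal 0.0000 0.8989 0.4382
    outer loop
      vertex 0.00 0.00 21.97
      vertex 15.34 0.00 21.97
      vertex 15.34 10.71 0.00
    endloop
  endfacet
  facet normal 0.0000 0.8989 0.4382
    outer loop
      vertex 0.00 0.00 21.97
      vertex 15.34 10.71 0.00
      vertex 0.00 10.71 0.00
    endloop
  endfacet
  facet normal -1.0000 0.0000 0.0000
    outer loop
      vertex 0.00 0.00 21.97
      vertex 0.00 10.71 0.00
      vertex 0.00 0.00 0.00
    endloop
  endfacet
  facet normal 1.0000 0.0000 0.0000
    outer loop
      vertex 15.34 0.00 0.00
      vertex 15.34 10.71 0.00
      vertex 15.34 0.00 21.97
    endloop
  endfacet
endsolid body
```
; perimeter-only toolpath
G21 ; units = mm
G90 ; absolute positioning
G28 ; home
; layer 1
G0 Z2.75
G0 X0.00 Y0.00
G1 X15.34 Y0.00
G1 X15.34 Y9.37
G1 X0.00 Y9.37
G1 X0.00 Y0.00
; layer 2
G0 Z5.49
G0 X0.00 Y0.00
G1 X15.34 Y0.00
G1 X15.34 Y8.03
G1 X0.00 Y8.03
G1 X0.00 Y0.00
; layer 3
G0 Z8.24
G0 X0.00 Y0.00
G1 X15.34 Y0.00
G1 X15.34 Y6.69
G1 X0.00 Y6.69
G1 X0.00 Y0.00
; layer 4
G0 Z10.98
G0 X0.00 Y0.00
G1 X15.34 Y0.00
G1 X15.34 Y5.36
G1 X0.00 Y5.36
G1 X0.00 Y0.00
; layer 5
G0 Z13.73
G0 X0.00 Y0.00
G1 X15.34 Y0.00
G1 X15.34 Y4.02
G1 X0.00 Y4.02
G1 X0.00 Y0.00
; layer 6
G0 Z16.48
G0 X0.00 Y0.00
G1 X15.34 Y0.00
G1 X15.34 Y2.68
G1 X0.00 Y2.68
G1 X0.00 Y0.00
; layer 7
G0 Z19.22
G0 X0.00 Y0.00
G1 X15.34 Y0.00
G1 X15.34 Y1.34
G1 X0.00 Y1.34
G1 X0.00 Y0.00
M2 ; end

The solid is a wedge (ramp): 15.3 × 10.7 mm base, rising to 22 mm along the y=0 edge and sloping linearly to z=0 at y=10.7. Slicing at Δz = 2.75 mm — 8 equal slices spanning the solid's height, so layer i sits at z = i·h/8 — gives 7 non-empty perimeters. Each is a 4-segment closed polygon; G0 lifts to the layer z and rapids to the start vertex, then G1 traces the edges. The cross-section shrinks linearly with z (the slice at the apex is degenerate and omitted).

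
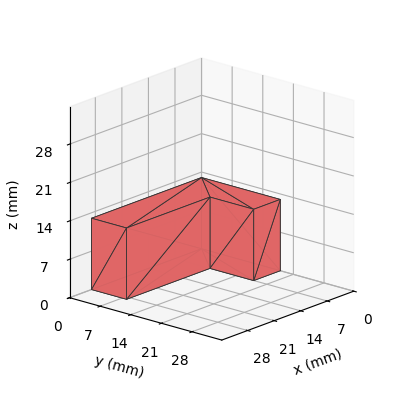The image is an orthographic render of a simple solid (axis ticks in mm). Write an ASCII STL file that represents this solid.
Reading the render: the shape is an L-shaped prism: outer 29 × 18 mm, arm thicknesses ≈ 8 mm (horizontal) and 7 mm (vertical), extruded 13 mm in z (dimensions read to the nearest mm from the axis ticks). For the STL, each face is triangulated and given an outward normal.

solid part
  facet normal 0.0000 0.0000 -1.0000
    outer loop
      vertex 29.000 8.000 0.000
      vertex 29.000 0.000 0.000
      vertex 0.000 0.000 0.000
    endloop
  endfacet
  facet normal 0.0000 0.0000 -1.0000
    outer loop
      vertex 7.000 8.000 0.000
      vertex 29.000 8.000 0.000
      vertex 0.000 0.000 0.000
    endloop
  endfacet
  facet normal 0.0000 0.0000 -1.0000
    outer loop
      vertex 7.000 18.000 0.000
      vertex 7.000 8.000 0.000
      vertex 0.000 0.000 0.000
    endloop
  endfacet
  facet normal 0.0000 0.0000 -1.0000
    outer loop
      vertex 0.000 18.000 0.000
      vertex 7.000 18.000 0.000
      vertex 0.000 0.000 0.000
    endloop
  endfacet
  facet normal 0.0000 0.0000 1.0000
    outer loop
      vertex 0.000 0.000 13.000
      vertex 29.000 0.000 13.000
      vertex 29.000 8.000 13.000
    endloop
  endfacet
  facet normal 0.0000 0.0000 1.0000
    outer loop
      vertex 0.000 0.000 13.000
      vertex 29.000 8.000 13.000
      vertex 7.000 8.000 13.000
    endloop
  endfacet
  facet normal 0.0000 0.0000 1.0000
    outer loop
      vertex 0.000 0.000 13.000
      vertex 7.000 8.000 13.000
      vertex 7.000 18.000 13.000
    endloop
  endfacet
  facet normal 0.0000 0.0000 1.0000
    outer loop
      vertex 0.000 0.000 13.000
      vertex 7.000 18.000 13.000
      vertex 0.000 18.000 13.000
    endloop
  endfacet
  facet normal 0.0000 -1.0000 0.0000
    outer loop
      vertex 0.000 0.000 0.000
      vertex 29.000 0.000 0.000
      vertex 29.000 0.000 13.000
    endloop
  endfacet
  facet normal 0.0000 -1.0000 0.0000
    outer loop
      vertex 0.000 0.000 0.000
      vertex 29.000 0.000 13.000
      vertex 0.000 0.000 13.000
    endloop
  endfacet
  facet normal 1.0000 0.0000 0.0000
    outer loop
      vertex 29.000 0.000 0.000
      vertex 29.000 8.000 0.000
      vertex 29.000 8.000 13.000
    endloop
  endfacet
  facet normal 1.0000 0.0000 0.0000
    outer loop
      vertex 29.000 0.000 0.000
      vertex 29.000 8.000 13.000
      vertex 29.000 0.000 13.000
    endloop
  endfacet
  facet normal 0.0000 1.0000 0.0000
    outer loop
      vertex 29.000 8.000 0.000
      vertex 7.000 8.000 0.000
      vertex 7.000 8.000 13.000
    endloop
  endfacet
  facet normal 0.0000 1.0000 0.0000
    outer loop
      vertex 29.000 8.000 0.000
      vertex 7.000 8.000 13.000
      vertex 29.000 8.000 13.000
    endloop
  endfacet
  facet normal 1.0000 0.0000 0.0000
    outer loop
      vertex 7.000 8.000 0.000
      vertex 7.000 18.000 0.000
      vertex 7.000 18.000 13.000
    endloop
  endfacet
  facet normal 1.0000 0.0000 0.0000
    outer loop
      vertex 7.000 8.000 0.000
      vertex 7.000 18.000 13.000
      vertex 7.000 8.000 13.000
    endloop
  endfacet
  facet normal 0.0000 1.0000 0.0000
    outer loop
      vertex 7.000 18.000 0.000
      vertex 0.000 18.000 0.000
      vertex 0.000 18.000 13.000
    endloop
  endfacet
  facet normal 0.0000 1.0000 0.0000
    outer loop
      vertex 7.000 18.000 0.000
      vertex 0.000 18.000 13.000
      vertex 7.000 18.000 13.000
    endloop
  endfacet
  facet normal -1.0000 0.0000 0.0000
    outer loop
      vertex 0.000 18.000 0.000
      vertex 0.000 0.000 0.000
      vertex 0.000 0.000 13.000
    endloop
  endfacet
  facet normal -1.0000 0.0000 0.0000
    outer loop
      vertex 0.000 18.000 0.000
      vertex 0.000 0.000 13.000
      vertex 0.000 18.000 13.000
    endloop
  endfacet
endsolid part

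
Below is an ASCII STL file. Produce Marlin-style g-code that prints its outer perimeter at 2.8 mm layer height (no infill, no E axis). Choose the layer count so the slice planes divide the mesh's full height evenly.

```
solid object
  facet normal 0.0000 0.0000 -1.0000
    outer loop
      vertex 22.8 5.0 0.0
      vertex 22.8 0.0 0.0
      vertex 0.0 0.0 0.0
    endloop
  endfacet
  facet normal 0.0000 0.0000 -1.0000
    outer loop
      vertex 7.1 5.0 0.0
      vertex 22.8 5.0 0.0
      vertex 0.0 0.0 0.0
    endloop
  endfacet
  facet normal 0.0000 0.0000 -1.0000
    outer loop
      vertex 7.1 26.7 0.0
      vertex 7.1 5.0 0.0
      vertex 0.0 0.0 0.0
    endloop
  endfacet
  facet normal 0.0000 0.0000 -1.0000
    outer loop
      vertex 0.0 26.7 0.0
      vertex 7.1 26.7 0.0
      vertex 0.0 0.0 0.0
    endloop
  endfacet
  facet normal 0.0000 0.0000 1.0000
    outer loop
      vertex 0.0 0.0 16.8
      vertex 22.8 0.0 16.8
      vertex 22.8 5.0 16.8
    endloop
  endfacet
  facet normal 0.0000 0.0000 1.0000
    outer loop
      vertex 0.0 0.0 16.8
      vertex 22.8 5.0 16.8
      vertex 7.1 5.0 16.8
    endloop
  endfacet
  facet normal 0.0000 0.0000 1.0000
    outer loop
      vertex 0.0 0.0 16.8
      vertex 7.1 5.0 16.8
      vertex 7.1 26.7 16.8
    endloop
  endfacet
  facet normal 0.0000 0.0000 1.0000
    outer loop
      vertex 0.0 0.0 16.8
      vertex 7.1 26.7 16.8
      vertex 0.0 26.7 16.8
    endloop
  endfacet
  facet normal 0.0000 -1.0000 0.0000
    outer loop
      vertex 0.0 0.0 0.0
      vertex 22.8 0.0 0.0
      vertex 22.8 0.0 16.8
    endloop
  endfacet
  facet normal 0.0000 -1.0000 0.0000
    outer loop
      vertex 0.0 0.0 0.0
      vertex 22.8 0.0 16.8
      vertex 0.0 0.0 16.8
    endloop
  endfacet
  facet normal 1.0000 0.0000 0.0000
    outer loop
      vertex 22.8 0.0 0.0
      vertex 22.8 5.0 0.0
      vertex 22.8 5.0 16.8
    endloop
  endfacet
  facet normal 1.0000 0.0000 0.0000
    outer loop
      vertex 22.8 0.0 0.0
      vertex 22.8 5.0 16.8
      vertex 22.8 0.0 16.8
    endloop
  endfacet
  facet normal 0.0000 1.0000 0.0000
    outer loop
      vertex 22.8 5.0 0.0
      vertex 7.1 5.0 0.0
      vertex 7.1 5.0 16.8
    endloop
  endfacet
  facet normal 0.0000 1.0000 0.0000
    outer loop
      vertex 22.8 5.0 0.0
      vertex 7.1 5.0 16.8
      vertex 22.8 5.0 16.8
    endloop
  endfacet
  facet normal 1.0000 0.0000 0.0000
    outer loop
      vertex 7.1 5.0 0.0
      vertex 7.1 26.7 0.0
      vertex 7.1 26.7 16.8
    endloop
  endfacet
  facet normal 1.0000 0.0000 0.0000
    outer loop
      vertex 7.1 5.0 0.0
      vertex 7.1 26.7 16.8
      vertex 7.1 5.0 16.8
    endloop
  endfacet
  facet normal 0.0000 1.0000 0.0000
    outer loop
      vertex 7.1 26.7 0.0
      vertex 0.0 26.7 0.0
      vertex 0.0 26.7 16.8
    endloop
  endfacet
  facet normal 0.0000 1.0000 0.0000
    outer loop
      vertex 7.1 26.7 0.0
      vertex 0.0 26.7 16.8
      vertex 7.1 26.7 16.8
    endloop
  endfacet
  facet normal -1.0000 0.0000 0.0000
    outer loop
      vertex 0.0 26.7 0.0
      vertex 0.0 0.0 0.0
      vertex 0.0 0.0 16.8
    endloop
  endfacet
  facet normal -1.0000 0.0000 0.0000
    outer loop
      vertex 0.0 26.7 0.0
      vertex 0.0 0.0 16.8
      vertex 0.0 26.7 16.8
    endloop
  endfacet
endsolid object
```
; perimeter-only toolpath
G21 ; units = mm
G90 ; absolute positioning
G28 ; home
; layer 1
G0 Z2.8
G0 X0.0 Y0.0
G1 X22.8 Y0.0
G1 X22.8 Y5.0
G1 X7.1 Y5.0
G1 X7.1 Y26.7
G1 X0.0 Y26.7
G1 X0.0 Y0.0
; layer 2
G0 Z5.6
G0 X0.0 Y0.0
G1 X22.8 Y0.0
G1 X22.8 Y5.0
G1 X7.1 Y5.0
G1 X7.1 Y26.7
G1 X0.0 Y26.7
G1 X0.0 Y0.0
; layer 3
G0 Z8.4
G0 X0.0 Y0.0
G1 X22.8 Y0.0
G1 X22.8 Y5.0
G1 X7.1 Y5.0
G1 X7.1 Y26.7
G1 X0.0 Y26.7
G1 X0.0 Y0.0
; layer 4
G0 Z11.2
G0 X0.0 Y0.0
G1 X22.8 Y0.0
G1 X22.8 Y5.0
G1 X7.1 Y5.0
G1 X7.1 Y26.7
G1 X0.0 Y26.7
G1 X0.0 Y0.0
; layer 5
G0 Z14.0
G0 X0.0 Y0.0
G1 X22.8 Y0.0
G1 X22.8 Y5.0
G1 X7.1 Y5.0
G1 X7.1 Y26.7
G1 X0.0 Y26.7
G1 X0.0 Y0.0
; layer 6
G0 Z16.8
G0 X0.0 Y0.0
G1 X22.8 Y0.0
G1 X22.8 Y5.0
G1 X7.1 Y5.0
G1 X7.1 Y26.7
G1 X0.0 Y26.7
G1 X0.0 Y0.0
M2 ; end

The solid is an L-shaped prism: outer 22.8 × 26.7 mm, arm thicknesses ≈ 5 mm (horizontal) and 7.1 mm (vertical), extruded 16.8 mm in z. Slicing at Δz = 2.8 mm — 6 equal slices spanning the solid's height, so layer i sits at z = i·h/6 — gives 6 non-empty perimeters. Each is a 6-segment closed polygon; G0 lifts to the layer z and rapids to the start vertex, then G1 traces the edges.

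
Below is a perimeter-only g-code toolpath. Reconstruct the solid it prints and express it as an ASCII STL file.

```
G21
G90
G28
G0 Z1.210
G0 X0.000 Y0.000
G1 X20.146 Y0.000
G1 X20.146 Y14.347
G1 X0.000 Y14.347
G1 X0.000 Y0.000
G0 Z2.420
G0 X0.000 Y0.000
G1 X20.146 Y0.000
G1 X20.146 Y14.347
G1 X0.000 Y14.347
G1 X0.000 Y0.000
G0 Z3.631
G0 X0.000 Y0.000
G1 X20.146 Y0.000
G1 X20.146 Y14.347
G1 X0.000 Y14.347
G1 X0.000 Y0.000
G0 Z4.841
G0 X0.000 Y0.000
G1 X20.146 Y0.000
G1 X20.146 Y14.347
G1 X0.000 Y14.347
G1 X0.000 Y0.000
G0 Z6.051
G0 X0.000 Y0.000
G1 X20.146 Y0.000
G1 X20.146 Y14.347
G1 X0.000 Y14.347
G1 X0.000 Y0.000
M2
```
solid part
  facet normal 0.0000 0.0000 -1.0000
    outer loop
      vertex 20.146 14.347 0.000
      vertex 20.146 0.000 0.000
      vertex 0.000 0.000 0.000
    endloop
  endfacet
  facet normal 0.0000 0.0000 -1.0000
    outer loop
      vertex 0.000 14.347 0.000
      vertex 20.146 14.347 0.000
      vertex 0.000 0.000 0.000
    endloop
  endfacet
  facet normal 0.0000 0.0000 1.0000
    outer loop
      vertex 0.000 0.000 6.051
      vertex 20.146 0.000 6.051
      vertex 20.146 14.347 6.051
    endloop
  endfacet
  facet normal 0.0000 0.0000 1.0000
    outer loop
      vertex 0.000 0.000 6.051
      vertex 20.146 14.347 6.051
      vertex 0.000 14.347 6.051
    endloop
  endfacet
  facet normal 0.0000 -1.0000 0.0000
    outer loop
      vertex 0.000 0.000 0.000
      vertex 20.146 0.000 0.000
      vertex 20.146 0.000 6.051
    endloop
  endfacet
  facet normal 0.0000 -1.0000 0.0000
    outer loop
      vertex 0.000 0.000 0.000
      vertex 20.146 0.000 6.051
      vertex 0.000 0.000 6.051
    endloop
  endfacet
  facet normal 0.0000 1.0000 0.0000
    outer loop
      vertex 20.146 14.347 6.051
      vertex 20.146 14.347 0.000
      vertex 0.000 14.347 0.000
    endloop
  endfacet
  facet normal 0.0000 1.0000 0.0000
    outer loop
      vertex 0.000 14.347 6.051
      vertex 20.146 14.347 6.051
      vertex 0.000 14.347 0.000
    endloop
  endfacet
  facet normal -1.0000 0.0000 0.0000
    outer loop
      vertex 0.000 14.347 6.051
      vertex 0.000 14.347 0.000
      vertex 0.000 0.000 0.000
    endloop
  endfacet
  facet normal -1.0000 0.0000 0.0000
    outer loop
      vertex 0.000 0.000 6.051
      vertex 0.000 14.347 6.051
      vertex 0.000 0.000 0.000
    endloop
  endfacet
  facet normal 1.0000 0.0000 0.0000
    outer loop
      vertex 20.146 0.000 0.000
      vertex 20.146 14.347 0.000
      vertex 20.146 14.347 6.051
    endloop
  endfacet
  facet normal 1.0000 0.0000 0.0000
    outer loop
      vertex 20.146 0.000 0.000
      vertex 20.146 14.347 6.051
      vertex 20.146 0.000 6.051
    endloop
  endfacet
endsolid part

The G0 Z moves step by Δz≈1.210 mm. Every layer's G1 loop is the same polygon, so the solid is a straight extrusion of it from z=0 to z≈6.05. Closing with flat bottom and top caps and triangulating gives 12 facets — a rectangular box, roughly 20.1 × 14.3 mm footprint and 6.05 mm tall.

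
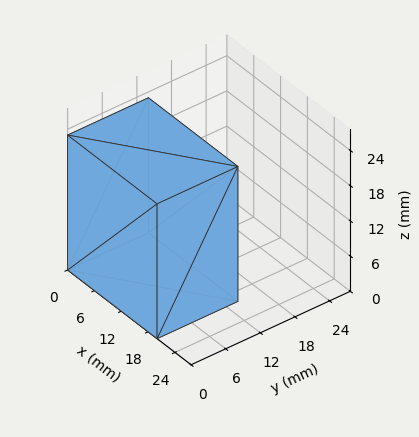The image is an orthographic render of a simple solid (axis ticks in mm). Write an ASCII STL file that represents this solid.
Reading the render: the shape is a rectangular box, roughly 20 × 14 mm footprint and 23 mm tall (dimensions read to the nearest mm from the axis ticks). For the STL, each face is triangulated and given an outward normal.

solid part
  facet normal 0.0000 0.0000 -1.0000
    outer loop
      vertex 20.00 14.00 0.00
      vertex 20.00 0.00 0.00
      vertex 0.00 0.00 0.00
    endloop
  endfacet
  facet normal 0.0000 0.0000 -1.0000
    outer loop
      vertex 0.00 14.00 0.00
      vertex 20.00 14.00 0.00
      vertex 0.00 0.00 0.00
    endloop
  endfacet
  facet normal 0.0000 0.0000 1.0000
    outer loop
      vertex 0.00 0.00 23.00
      vertex 20.00 0.00 23.00
      vertex 20.00 14.00 23.00
    endloop
  endfacet
  facet normal 0.0000 0.0000 1.0000
    outer loop
      vertex 0.00 0.00 23.00
      vertex 20.00 14.00 23.00
      vertex 0.00 14.00 23.00
    endloop
  endfacet
  facet normal 0.0000 -1.0000 0.0000
    outer loop
      vertex 0.00 0.00 0.00
      vertex 20.00 0.00 0.00
      vertex 20.00 0.00 23.00
    endloop
  endfacet
  facet normal 0.0000 -1.0000 0.0000
    outer loop
      vertex 0.00 0.00 0.00
      vertex 20.00 0.00 23.00
      vertex 0.00 0.00 23.00
    endloop
  endfacet
  facet normal 0.0000 1.0000 0.0000
    outer loop
      vertex 20.00 14.00 23.00
      vertex 20.00 14.00 0.00
      vertex 0.00 14.00 0.00
    endloop
  endfacet
  facet normal 0.0000 1.0000 0.0000
    outer loop
      vertex 0.00 14.00 23.00
      vertex 20.00 14.00 23.00
      vertex 0.00 14.00 0.00
    endloop
  endfacet
  facet normal -1.0000 0.0000 0.0000
    outer loop
      vertex 0.00 14.00 23.00
      vertex 0.00 14.00 0.00
      vertex 0.00 0.00 0.00
    endloop
  endfacet
  facet normal -1.0000 0.0000 0.0000
    outer loop
      vertex 0.00 0.00 23.00
      vertex 0.00 14.00 23.00
      vertex 0.00 0.00 0.00
    endloop
  endfacet
  facet normal 1.0000 0.0000 0.0000
    outer loop
      vertex 20.00 0.00 0.00
      vertex 20.00 14.00 0.00
      vertex 20.00 14.00 23.00
    endloop
  endfacet
  facet normal 1.0000 0.0000 0.0000
    outer loop
      vertex 20.00 0.00 0.00
      vertex 20.00 14.00 23.00
      vertex 20.00 0.00 23.00
    endloop
  endfacet
endsolid part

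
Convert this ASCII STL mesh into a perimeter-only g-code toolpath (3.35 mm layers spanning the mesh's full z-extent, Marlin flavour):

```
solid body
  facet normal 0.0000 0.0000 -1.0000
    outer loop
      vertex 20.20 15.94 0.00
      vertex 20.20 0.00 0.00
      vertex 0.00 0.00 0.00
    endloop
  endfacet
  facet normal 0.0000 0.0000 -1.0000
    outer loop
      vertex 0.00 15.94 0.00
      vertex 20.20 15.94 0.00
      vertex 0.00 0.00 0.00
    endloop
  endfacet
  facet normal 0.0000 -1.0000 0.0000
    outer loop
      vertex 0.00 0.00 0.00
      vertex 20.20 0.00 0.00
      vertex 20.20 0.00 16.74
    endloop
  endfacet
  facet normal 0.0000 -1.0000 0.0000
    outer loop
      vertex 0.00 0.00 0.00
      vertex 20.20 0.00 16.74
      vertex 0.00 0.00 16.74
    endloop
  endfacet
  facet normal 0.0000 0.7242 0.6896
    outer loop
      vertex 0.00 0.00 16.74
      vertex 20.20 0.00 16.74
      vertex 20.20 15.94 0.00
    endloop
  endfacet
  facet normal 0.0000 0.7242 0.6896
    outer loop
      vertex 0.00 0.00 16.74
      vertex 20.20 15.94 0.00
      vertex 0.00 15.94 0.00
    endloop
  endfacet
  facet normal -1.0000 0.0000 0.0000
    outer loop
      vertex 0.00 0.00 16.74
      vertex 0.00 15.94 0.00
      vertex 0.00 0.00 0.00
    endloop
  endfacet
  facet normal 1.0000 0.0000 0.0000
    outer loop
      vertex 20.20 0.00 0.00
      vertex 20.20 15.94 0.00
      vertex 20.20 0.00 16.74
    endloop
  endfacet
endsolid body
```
; perimeter-only toolpath
G21 ; units = mm
G90 ; absolute positioning
G28 ; home
; layer 1
G0 Z3.35
G0 X0.00 Y0.00
G1 X20.20 Y0.00
G1 X20.20 Y12.75
G1 X0.00 Y12.75
G1 X0.00 Y0.00
; layer 2
G0 Z6.70
G0 X0.00 Y0.00
G1 X20.20 Y0.00
G1 X20.20 Y9.56
G1 X0.00 Y9.56
G1 X0.00 Y0.00
; layer 3
G0 Z10.04
G0 X0.00 Y0.00
G1 X20.20 Y0.00
G1 X20.20 Y6.38
G1 X0.00 Y6.38
G1 X0.00 Y0.00
; layer 4
G0 Z13.39
G0 X0.00 Y0.00
G1 X20.20 Y0.00
G1 X20.20 Y3.19
G1 X0.00 Y3.19
G1 X0.00 Y0.00
M2 ; end

The solid is a wedge (ramp): 20.2 × 15.9 mm base, rising to 16.7 mm along the y=0 edge and sloping linearly to z=0 at y=15.9. Slicing at Δz = 3.35 mm — 5 equal slices spanning the solid's height, so layer i sits at z = i·h/5 — gives 4 non-empty perimeters. Each is a 4-segment closed polygon; G0 lifts to the layer z and rapids to the start vertex, then G1 traces the edges. The cross-section shrinks linearly with z (the slice at the apex is degenerate and omitted).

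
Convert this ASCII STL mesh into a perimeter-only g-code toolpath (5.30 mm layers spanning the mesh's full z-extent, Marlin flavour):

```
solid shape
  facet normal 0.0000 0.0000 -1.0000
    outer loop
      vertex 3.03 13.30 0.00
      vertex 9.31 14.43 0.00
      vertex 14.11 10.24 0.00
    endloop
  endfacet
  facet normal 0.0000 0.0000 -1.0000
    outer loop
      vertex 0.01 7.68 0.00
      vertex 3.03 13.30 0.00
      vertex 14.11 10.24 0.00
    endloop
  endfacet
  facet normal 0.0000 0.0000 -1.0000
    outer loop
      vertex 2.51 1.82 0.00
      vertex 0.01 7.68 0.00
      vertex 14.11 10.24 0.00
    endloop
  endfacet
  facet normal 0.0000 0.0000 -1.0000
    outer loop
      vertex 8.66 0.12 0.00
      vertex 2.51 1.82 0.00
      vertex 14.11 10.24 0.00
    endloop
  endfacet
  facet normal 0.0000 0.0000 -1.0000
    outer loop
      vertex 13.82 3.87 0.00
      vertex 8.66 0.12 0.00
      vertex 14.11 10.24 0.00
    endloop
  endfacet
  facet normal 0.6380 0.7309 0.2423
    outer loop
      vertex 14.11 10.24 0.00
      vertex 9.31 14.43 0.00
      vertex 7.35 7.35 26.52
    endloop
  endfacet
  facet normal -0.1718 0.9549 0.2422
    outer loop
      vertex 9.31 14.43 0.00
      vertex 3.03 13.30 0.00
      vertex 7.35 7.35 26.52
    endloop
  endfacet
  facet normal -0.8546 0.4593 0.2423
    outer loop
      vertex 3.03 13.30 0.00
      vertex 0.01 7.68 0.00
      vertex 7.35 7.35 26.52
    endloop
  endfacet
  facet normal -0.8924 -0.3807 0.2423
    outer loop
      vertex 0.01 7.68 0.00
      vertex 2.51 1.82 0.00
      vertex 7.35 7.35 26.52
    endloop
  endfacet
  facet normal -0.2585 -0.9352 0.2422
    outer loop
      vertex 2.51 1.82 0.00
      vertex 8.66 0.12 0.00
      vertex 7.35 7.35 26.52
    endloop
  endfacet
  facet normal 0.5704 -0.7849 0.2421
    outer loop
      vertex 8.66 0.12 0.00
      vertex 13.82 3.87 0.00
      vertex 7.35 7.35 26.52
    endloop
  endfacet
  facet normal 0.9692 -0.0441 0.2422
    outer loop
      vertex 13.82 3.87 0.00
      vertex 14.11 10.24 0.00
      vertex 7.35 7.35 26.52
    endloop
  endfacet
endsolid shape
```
; perimeter-only toolpath
G21 ; units = mm
G90 ; absolute positioning
G28 ; home
; layer 1
G0 Z5.30
G0 X12.76 Y9.66
G1 X8.92 Y13.01
G1 X3.89 Y12.11
G1 X1.48 Y7.61
G1 X3.48 Y2.93
G1 X8.40 Y1.57
G1 X12.53 Y4.57
G1 X12.76 Y9.66
; layer 2
G0 Z10.61
G0 X11.41 Y9.08
G1 X8.53 Y11.60
G1 X4.76 Y10.92
G1 X2.95 Y7.55
G1 X4.45 Y4.03
G1 X8.14 Y3.01
G1 X11.23 Y5.26
G1 X11.41 Y9.08
; layer 3
G0 Z15.91
G0 X10.05 Y8.51
G1 X8.13 Y10.18
G1 X5.62 Y9.73
G1 X4.41 Y7.48
G1 X5.41 Y5.14
G1 X7.87 Y4.46
G1 X9.94 Y5.96
G1 X10.05 Y8.51
; layer 4
G0 Z21.22
G0 X8.70 Y7.93
G1 X7.74 Y8.77
G1 X6.49 Y8.54
G1 X5.88 Y7.42
G1 X6.38 Y6.24
G1 X7.61 Y5.90
G1 X8.64 Y6.65
G1 X8.70 Y7.93
M2 ; end

The solid is a regular 7-sided pyramid, base circumscribed radius ≈ 7.35 mm, apex at z ≈ 26.5 mm. Slicing at Δz = 5.30 mm — 5 equal slices spanning the solid's height, so layer i sits at z = i·h/5 — gives 4 non-empty perimeters. Each is a 7-segment closed polygon; G0 lifts to the layer z and rapids to the start vertex, then G1 traces the edges. The cross-section shrinks linearly with z (the slice at the apex is degenerate and omitted).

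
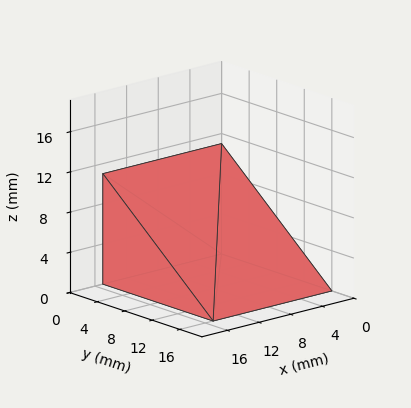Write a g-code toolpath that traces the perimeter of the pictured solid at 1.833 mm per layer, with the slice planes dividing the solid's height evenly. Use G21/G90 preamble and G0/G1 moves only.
Reading the render: the shape is a wedge (ramp): 15 × 16 mm base, rising to 11 mm along the y=0 edge and sloping linearly to z=0 at y=16 (dimensions read to the nearest mm from the axis ticks). For the g-code, the solid's height is divided into equal slices at the stated Δz and each level perimeter traced with G1 moves after a G0 lift.

; perimeter-only toolpath
G21 ; units = mm
G90 ; absolute positioning
G28 ; home
; layer 1
G0 Z1.833
G0 X0.000 Y0.000
G1 X15.000 Y0.000
G1 X15.000 Y13.333
G1 X0.000 Y13.333
G1 X0.000 Y0.000
; layer 2
G0 Z3.667
G0 X0.000 Y0.000
G1 X15.000 Y0.000
G1 X15.000 Y10.667
G1 X0.000 Y10.667
G1 X0.000 Y0.000
; layer 3
G0 Z5.500
G0 X0.000 Y0.000
G1 X15.000 Y0.000
G1 X15.000 Y8.000
G1 X0.000 Y8.000
G1 X0.000 Y0.000
; layer 4
G0 Z7.333
G0 X0.000 Y0.000
G1 X15.000 Y0.000
G1 X15.000 Y5.333
G1 X0.000 Y5.333
G1 X0.000 Y0.000
; layer 5
G0 Z9.167
G0 X0.000 Y0.000
G1 X15.000 Y0.000
G1 X15.000 Y2.667
G1 X0.000 Y2.667
G1 X0.000 Y0.000
M2 ; end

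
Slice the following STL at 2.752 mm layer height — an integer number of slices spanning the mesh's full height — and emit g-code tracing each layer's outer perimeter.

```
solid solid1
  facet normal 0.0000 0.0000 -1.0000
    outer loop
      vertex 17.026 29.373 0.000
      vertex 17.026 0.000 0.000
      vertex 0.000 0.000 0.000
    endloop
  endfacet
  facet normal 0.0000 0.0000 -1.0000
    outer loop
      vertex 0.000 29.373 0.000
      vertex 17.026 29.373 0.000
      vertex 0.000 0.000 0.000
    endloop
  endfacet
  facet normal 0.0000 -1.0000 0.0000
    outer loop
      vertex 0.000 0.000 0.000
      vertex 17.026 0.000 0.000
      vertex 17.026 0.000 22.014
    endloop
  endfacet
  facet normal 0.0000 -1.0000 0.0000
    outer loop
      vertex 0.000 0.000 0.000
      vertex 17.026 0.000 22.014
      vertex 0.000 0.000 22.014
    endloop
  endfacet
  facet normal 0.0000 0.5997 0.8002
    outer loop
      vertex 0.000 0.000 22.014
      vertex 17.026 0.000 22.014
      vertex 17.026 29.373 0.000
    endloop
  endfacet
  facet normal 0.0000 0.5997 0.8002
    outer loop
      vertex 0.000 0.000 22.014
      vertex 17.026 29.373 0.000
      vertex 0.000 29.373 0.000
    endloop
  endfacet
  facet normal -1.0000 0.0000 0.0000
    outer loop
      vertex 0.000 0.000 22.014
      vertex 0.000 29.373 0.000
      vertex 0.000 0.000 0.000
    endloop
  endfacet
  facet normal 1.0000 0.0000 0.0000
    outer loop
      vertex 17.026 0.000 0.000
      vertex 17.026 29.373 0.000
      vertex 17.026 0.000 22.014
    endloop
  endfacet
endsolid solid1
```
; perimeter-only toolpath
G21 ; units = mm
G90 ; absolute positioning
G28 ; home
; layer 1
G0 Z2.752
G0 X0.000 Y0.000
G1 X17.026 Y0.000
G1 X17.026 Y25.701
G1 X0.000 Y25.701
G1 X0.000 Y0.000
; layer 2
G0 Z5.503
G0 X0.000 Y0.000
G1 X17.026 Y0.000
G1 X17.026 Y22.030
G1 X0.000 Y22.030
G1 X0.000 Y0.000
; layer 3
G0 Z8.255
G0 X0.000 Y0.000
G1 X17.026 Y0.000
G1 X17.026 Y18.358
G1 X0.000 Y18.358
G1 X0.000 Y0.000
; layer 4
G0 Z11.007
G0 X0.000 Y0.000
G1 X17.026 Y0.000
G1 X17.026 Y14.687
G1 X0.000 Y14.687
G1 X0.000 Y0.000
; layer 5
G0 Z13.759
G0 X0.000 Y0.000
G1 X17.026 Y0.000
G1 X17.026 Y11.015
G1 X0.000 Y11.015
G1 X0.000 Y0.000
; layer 6
G0 Z16.511
G0 X0.000 Y0.000
G1 X17.026 Y0.000
G1 X17.026 Y7.343
G1 X0.000 Y7.343
G1 X0.000 Y0.000
; layer 7
G0 Z19.262
G0 X0.000 Y0.000
G1 X17.026 Y0.000
G1 X17.026 Y3.672
G1 X0.000 Y3.672
G1 X0.000 Y0.000
M2 ; end

The solid is a wedge (ramp): 17 × 29.4 mm base, rising to 22 mm along the y=0 edge and sloping linearly to z=0 at y=29.4. Slicing at Δz = 2.752 mm — 8 equal slices spanning the solid's height, so layer i sits at z = i·h/8 — gives 7 non-empty perimeters. Each is a 4-segment closed polygon; G0 lifts to the layer z and rapids to the start vertex, then G1 traces the edges. The cross-section shrinks linearly with z (the slice at the apex is degenerate and omitted).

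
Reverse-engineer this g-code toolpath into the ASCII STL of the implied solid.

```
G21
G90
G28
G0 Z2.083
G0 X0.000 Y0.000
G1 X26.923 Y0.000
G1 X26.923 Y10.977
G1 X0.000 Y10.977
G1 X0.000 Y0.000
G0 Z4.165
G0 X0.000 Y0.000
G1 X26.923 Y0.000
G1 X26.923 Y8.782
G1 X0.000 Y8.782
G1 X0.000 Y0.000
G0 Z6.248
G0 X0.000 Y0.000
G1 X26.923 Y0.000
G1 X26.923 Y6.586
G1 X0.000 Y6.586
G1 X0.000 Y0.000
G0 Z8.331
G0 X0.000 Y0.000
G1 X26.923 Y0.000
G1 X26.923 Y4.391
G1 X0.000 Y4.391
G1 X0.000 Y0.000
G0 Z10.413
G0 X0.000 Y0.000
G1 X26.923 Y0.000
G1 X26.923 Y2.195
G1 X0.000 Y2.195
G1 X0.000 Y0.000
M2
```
solid part
  facet normal 0.0000 0.0000 -1.0000
    outer loop
      vertex 26.923 13.173 0.000
      vertex 26.923 0.000 0.000
      vertex 0.000 0.000 0.000
    endloop
  endfacet
  facet normal 0.0000 0.0000 -1.0000
    outer loop
      vertex 0.000 13.173 0.000
      vertex 26.923 13.173 0.000
      vertex 0.000 0.000 0.000
    endloop
  endfacet
  facet normal 0.0000 -1.0000 0.0000
    outer loop
      vertex 0.000 0.000 0.000
      vertex 26.923 0.000 0.000
      vertex 26.923 0.000 12.496
    endloop
  endfacet
  facet normal 0.0000 -1.0000 0.0000
    outer loop
      vertex 0.000 0.000 0.000
      vertex 26.923 0.000 12.496
      vertex 0.000 0.000 12.496
    endloop
  endfacet
  facet normal 0.0000 0.6882 0.7255
    outer loop
      vertex 0.000 0.000 12.496
      vertex 26.923 0.000 12.496
      vertex 26.923 13.173 0.000
    endloop
  endfacet
  facet normal 0.0000 0.6882 0.7255
    outer loop
      vertex 0.000 0.000 12.496
      vertex 26.923 13.173 0.000
      vertex 0.000 13.173 0.000
    endloop
  endfacet
  facet normal -1.0000 0.0000 0.0000
    outer loop
      vertex 0.000 0.000 12.496
      vertex 0.000 13.173 0.000
      vertex 0.000 0.000 0.000
    endloop
  endfacet
  facet normal 1.0000 0.0000 0.0000
    outer loop
      vertex 26.923 0.000 0.000
      vertex 26.923 13.173 0.000
      vertex 26.923 0.000 12.496
    endloop
  endfacet
endsolid part

The G0 Z moves step by Δz≈2.083 mm. The G1 loops shrink linearly with z, so the solid tapers from its base footprint up to z≈12.5. Closing with a flat bottom cap and the tapered top and triangulating gives 8 facets — a wedge (ramp): 26.9 × 13.2 mm base, rising to 12.5 mm along the y=0 edge and sloping linearly to z=0 at y=13.2.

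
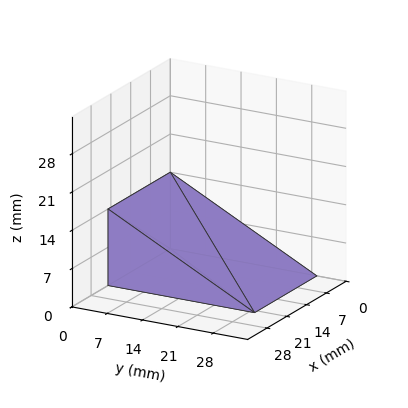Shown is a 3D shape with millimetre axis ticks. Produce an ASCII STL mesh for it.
Reading the render: the shape is a wedge (ramp): 22 × 29 mm base, rising to 14 mm along the y=0 edge and sloping linearly to z=0 at y=29 (dimensions read to the nearest mm from the axis ticks). For the STL, each face is triangulated and given an outward normal.

solid part
  facet normal 0.0000 0.0000 -1.0000
    outer loop
      vertex 22.00 29.00 0.00
      vertex 22.00 0.00 0.00
      vertex 0.00 0.00 0.00
    endloop
  endfacet
  facet normal 0.0000 0.0000 -1.0000
    outer loop
      vertex 0.00 29.00 0.00
      vertex 22.00 29.00 0.00
      vertex 0.00 0.00 0.00
    endloop
  endfacet
  facet normal 0.0000 -1.0000 0.0000
    outer loop
      vertex 0.00 0.00 0.00
      vertex 22.00 0.00 0.00
      vertex 22.00 0.00 14.00
    endloop
  endfacet
  facet normal 0.0000 -1.0000 0.0000
    outer loop
      vertex 0.00 0.00 0.00
      vertex 22.00 0.00 14.00
      vertex 0.00 0.00 14.00
    endloop
  endfacet
  facet normal 0.0000 0.4347 0.9006
    outer loop
      vertex 0.00 0.00 14.00
      vertex 22.00 0.00 14.00
      vertex 22.00 29.00 0.00
    endloop
  endfacet
  facet normal 0.0000 0.4347 0.9006
    outer loop
      vertex 0.00 0.00 14.00
      vertex 22.00 29.00 0.00
      vertex 0.00 29.00 0.00
    endloop
  endfacet
  facet normal -1.0000 0.0000 0.0000
    outer loop
      vertex 0.00 0.00 14.00
      vertex 0.00 29.00 0.00
      vertex 0.00 0.00 0.00
    endloop
  endfacet
  facet normal 1.0000 0.0000 0.0000
    outer loop
      vertex 22.00 0.00 0.00
      vertex 22.00 29.00 0.00
      vertex 22.00 0.00 14.00
    endloop
  endfacet
endsolid part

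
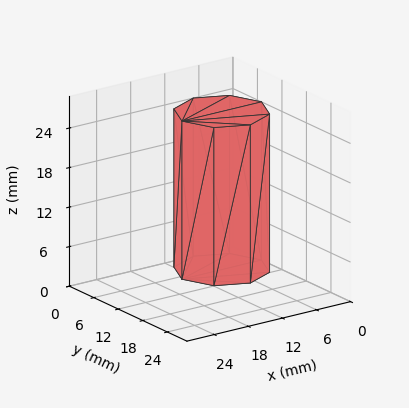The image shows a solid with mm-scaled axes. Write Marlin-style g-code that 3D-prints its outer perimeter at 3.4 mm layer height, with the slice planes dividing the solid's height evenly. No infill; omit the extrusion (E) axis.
Reading the render: the shape is a regular 8-sided prism (a cylinder approximated with 8 flat sides), circumscribed radius ≈ 7 mm, height ≈ 24 mm (dimensions read to the nearest mm from the axis ticks). For the g-code, the solid's height is divided into equal slices at the stated Δz and each level perimeter traced with G1 moves after a G0 lift.

; perimeter-only toolpath
G21 ; units = mm
G90 ; absolute positioning
G28 ; home
; layer 1
G0 Z3.4
G0 X14.0 Y7.0
G1 X11.9 Y11.9
G1 X7.0 Y14.0
G1 X2.1 Y11.9
G1 X0.0 Y7.0
G1 X2.1 Y2.1
G1 X7.0 Y0.0
G1 X11.9 Y2.1
G1 X14.0 Y7.0
; layer 2
G0 Z6.9
G0 X14.0 Y7.0
G1 X11.9 Y11.9
G1 X7.0 Y14.0
G1 X2.1 Y11.9
G1 X0.0 Y7.0
G1 X2.1 Y2.1
G1 X7.0 Y0.0
G1 X11.9 Y2.1
G1 X14.0 Y7.0
; layer 3
G0 Z10.3
G0 X14.0 Y7.0
G1 X11.9 Y11.9
G1 X7.0 Y14.0
G1 X2.1 Y11.9
G1 X0.0 Y7.0
G1 X2.1 Y2.1
G1 X7.0 Y0.0
G1 X11.9 Y2.1
G1 X14.0 Y7.0
; layer 4
G0 Z13.7
G0 X14.0 Y7.0
G1 X11.9 Y11.9
G1 X7.0 Y14.0
G1 X2.1 Y11.9
G1 X0.0 Y7.0
G1 X2.1 Y2.1
G1 X7.0 Y0.0
G1 X11.9 Y2.1
G1 X14.0 Y7.0
; layer 5
G0 Z17.1
G0 X14.0 Y7.0
G1 X11.9 Y11.9
G1 X7.0 Y14.0
G1 X2.1 Y11.9
G1 X0.0 Y7.0
G1 X2.1 Y2.1
G1 X7.0 Y0.0
G1 X11.9 Y2.1
G1 X14.0 Y7.0
; layer 6
G0 Z20.6
G0 X14.0 Y7.0
G1 X11.9 Y11.9
G1 X7.0 Y14.0
G1 X2.1 Y11.9
G1 X0.0 Y7.0
G1 X2.1 Y2.1
G1 X7.0 Y0.0
G1 X11.9 Y2.1
G1 X14.0 Y7.0
; layer 7
G0 Z24.0
G0 X14.0 Y7.0
G1 X11.9 Y11.9
G1 X7.0 Y14.0
G1 X2.1 Y11.9
G1 X0.0 Y7.0
G1 X2.1 Y2.1
G1 X7.0 Y0.0
G1 X11.9 Y2.1
G1 X14.0 Y7.0
M2 ; end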